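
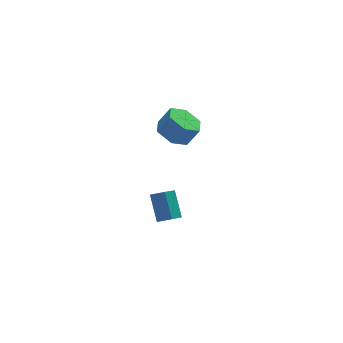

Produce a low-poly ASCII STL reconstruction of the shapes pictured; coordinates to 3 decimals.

solid 
facet normal -0.526 0.098 -0.845
outer loop
vertex 2.28 -3.772 1.812
vertex 1.44 -3.893 2.321
vertex 1.814 -2.985 2.193
endloop
endfacet
facet normal 0.708 0.600 -0.372
outer loop
vertex 2.28 -3.772 1.812
vertex 1.814 -2.985 2.193
vertex 2.901 -3.886 2.81
endloop
endfacet
facet normal 0.708 0.600 -0.372
outer loop
vertex 2.901 -3.886 2.81
vertex 1.814 -2.985 2.193
vertex 2.435 -3.1 3.19
endloop
endfacet
facet normal 0.526 -0.097 0.845
outer loop
vertex 2.901 -3.886 2.81
vertex 2.435 -3.1 3.19
vertex 2.06 -4.007 3.319
endloop
endfacet
facet normal -0.526 0.098 -0.845
outer loop
vertex 1.814 -2.985 2.193
vertex 1.44 -3.893 2.321
vertex 0.974 -3.106 2.702
endloop
endfacet
facet normal -0.053 0.988 0.147
outer loop
vertex 1.814 -2.985 2.193
vertex 0.974 -3.106 2.702
vertex 2.435 -3.1 3.19
endloop
endfacet
facet normal -0.053 0.988 0.147
outer loop
vertex 2.435 -3.1 3.19
vertex 0.974 -3.106 2.702
vertex 1.594 -3.221 3.699
endloop
endfacet
facet normal 0.526 -0.097 0.845
outer loop
vertex 2.435 -3.1 3.19
vertex 1.594 -3.221 3.699
vertex 2.06 -4.007 3.319
endloop
endfacet
facet normal -0.526 0.098 -0.845
outer loop
vertex 0.974 -3.106 2.702
vertex 1.44 -3.893 2.321
vertex 0.599 -4.014 2.83
endloop
endfacet
facet normal -0.762 0.388 0.519
outer loop
vertex 0.974 -3.106 2.702
vertex 0.599 -4.014 2.83
vertex 1.594 -3.221 3.699
endloop
endfacet
facet normal -0.762 0.388 0.518
outer loop
vertex 1.594 -3.221 3.699
vertex 0.599 -4.014 2.83
vertex 1.22 -4.128 3.828
endloop
endfacet
facet normal 0.526 -0.097 0.845
outer loop
vertex 1.594 -3.221 3.699
vertex 1.22 -4.128 3.828
vertex 2.06 -4.007 3.319
endloop
endfacet
facet normal -0.526 0.097 -0.845
outer loop
vertex 0.599 -4.014 2.83
vertex 1.44 -3.893 2.321
vertex 1.065 -4.8 2.45
endloop
endfacet
facet normal -0.708 -0.600 0.372
outer loop
vertex 0.599 -4.014 2.83
vertex 1.065 -4.8 2.45
vertex 1.22 -4.128 3.828
endloop
endfacet
facet normal -0.708 -0.600 0.372
outer loop
vertex 1.22 -4.128 3.828
vertex 1.065 -4.8 2.45
vertex 1.686 -4.915 3.447
endloop
endfacet
facet normal 0.526 -0.098 0.845
outer loop
vertex 1.22 -4.128 3.828
vertex 1.686 -4.915 3.447
vertex 2.06 -4.007 3.319
endloop
endfacet
facet normal -0.526 0.097 -0.845
outer loop
vertex 1.065 -4.8 2.45
vertex 1.44 -3.893 2.321
vertex 1.906 -4.679 1.941
endloop
endfacet
facet normal 0.053 -0.988 -0.147
outer loop
vertex 1.065 -4.8 2.45
vertex 1.906 -4.679 1.941
vertex 1.686 -4.915 3.447
endloop
endfacet
facet normal 0.053 -0.988 -0.147
outer loop
vertex 1.686 -4.915 3.447
vertex 1.906 -4.679 1.941
vertex 2.526 -4.794 2.938
endloop
endfacet
facet normal 0.526 -0.098 0.845
outer loop
vertex 1.686 -4.915 3.447
vertex 2.526 -4.794 2.938
vertex 2.06 -4.007 3.319
endloop
endfacet
facet normal -0.526 0.097 -0.845
outer loop
vertex 1.906 -4.679 1.941
vertex 1.44 -3.893 2.321
vertex 2.28 -3.772 1.812
endloop
endfacet
facet normal 0.762 -0.388 -0.519
outer loop
vertex 1.906 -4.679 1.941
vertex 2.28 -3.772 1.812
vertex 2.526 -4.794 2.938
endloop
endfacet
facet normal 0.762 -0.388 -0.518
outer loop
vertex 2.526 -4.794 2.938
vertex 2.28 -3.772 1.812
vertex 2.901 -3.886 2.81
endloop
endfacet
facet normal 0.526 -0.098 0.845
outer loop
vertex 2.526 -4.794 2.938
vertex 2.901 -3.886 2.81
vertex 2.06 -4.007 3.319
endloop
endfacet
facet normal -0.593 -0.545 0.592
outer loop
vertex 0.956 -5.105 -3.361
vertex 1.009 -3.926 -2.222
vertex 0.305 -4.756 -3.692
endloop
endfacet
facet normal -0.032 -0.719 -0.694
outer loop
vertex 1.111 -4.014 -4.498
vertex 0.956 -5.105 -3.361
vertex 0.305 -4.756 -3.692
endloop
endfacet
facet normal -0.593 -0.546 0.592
outer loop
vertex 0.305 -4.756 -3.692
vertex 1.009 -3.926 -2.222
vertex 0.357 -3.577 -2.553
endloop
endfacet
facet normal -0.805 0.430 -0.409
outer loop
vertex 0.357 -3.577 -2.553
vertex 1.111 -4.014 -4.498
vertex 0.305 -4.756 -3.692
endloop
endfacet
facet normal 0.805 -0.431 0.408
outer loop
vertex 0.956 -5.105 -3.361
vertex 1.815 -3.184 -3.028
vertex 1.009 -3.926 -2.222
endloop
endfacet
facet normal -0.032 -0.719 -0.694
outer loop
vertex 1.763 -4.363 -4.167
vertex 0.956 -5.105 -3.361
vertex 1.111 -4.014 -4.498
endloop
endfacet
facet normal 0.805 -0.431 0.409
outer loop
vertex 1.763 -4.363 -4.167
vertex 1.815 -3.184 -3.028
vertex 0.956 -5.105 -3.361
endloop
endfacet
facet normal 0.032 0.719 0.694
outer loop
vertex 1.009 -3.926 -2.222
vertex 1.815 -3.184 -3.028
vertex 0.357 -3.577 -2.553
endloop
endfacet
facet normal -0.804 0.431 -0.409
outer loop
vertex 1.164 -2.835 -3.359
vertex 1.111 -4.014 -4.498
vertex 0.357 -3.577 -2.553
endloop
endfacet
facet normal 0.032 0.719 0.694
outer loop
vertex 0.357 -3.577 -2.553
vertex 1.815 -3.184 -3.028
vertex 1.164 -2.835 -3.359
endloop
endfacet
facet normal 0.593 0.546 -0.592
outer loop
vertex 1.164 -2.835 -3.359
vertex 1.763 -4.363 -4.167
vertex 1.111 -4.014 -4.498
endloop
endfacet
facet normal 0.593 0.546 -0.592
outer loop
vertex 1.815 -3.184 -3.028
vertex 1.763 -4.363 -4.167
vertex 1.164 -2.835 -3.359
endloop
endfacet

endsolid


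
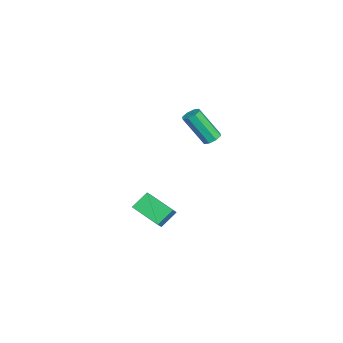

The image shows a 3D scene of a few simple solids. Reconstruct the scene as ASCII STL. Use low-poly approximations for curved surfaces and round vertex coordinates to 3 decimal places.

solid 
facet normal 0.081 0.543 -0.836
outer loop
vertex -0.839 0.919 1.683
vertex -1.144 1.336 1.924
vertex -0.589 1.208 1.895
endloop
endfacet
facet normal 0.816 -0.517 -0.257
outer loop
vertex -0.839 0.919 1.683
vertex -0.589 1.208 1.895
vertex -1.011 -0.233 3.454
endloop
endfacet
facet normal 0.817 -0.516 -0.256
outer loop
vertex -1.011 -0.233 3.454
vertex -0.589 1.208 1.895
vertex -0.762 0.056 3.666
endloop
endfacet
facet normal -0.080 -0.544 0.835
outer loop
vertex -1.011 -0.233 3.454
vertex -0.762 0.056 3.666
vertex -1.316 0.184 3.696
endloop
endfacet
facet normal 0.082 0.544 -0.835
outer loop
vertex -0.589 1.208 1.895
vertex -1.144 1.336 1.924
vertex -0.664 1.571 2.124
endloop
endfacet
facet normal 0.982 0.101 0.162
outer loop
vertex -0.589 1.208 1.895
vertex -0.664 1.571 2.124
vertex -0.762 0.056 3.666
endloop
endfacet
facet normal 0.982 0.101 0.162
outer loop
vertex -0.762 0.056 3.666
vertex -0.664 1.571 2.124
vertex -0.837 0.419 3.895
endloop
endfacet
facet normal -0.080 -0.544 0.835
outer loop
vertex -0.762 0.056 3.666
vertex -0.837 0.419 3.895
vertex -1.316 0.184 3.696
endloop
endfacet
facet normal 0.082 0.543 -0.835
outer loop
vertex -0.664 1.571 2.124
vertex -1.144 1.336 1.924
vertex -1.02 1.797 2.236
endloop
endfacet
facet normal 0.572 0.661 0.486
outer loop
vertex -0.664 1.571 2.124
vertex -1.02 1.797 2.236
vertex -0.837 0.419 3.895
endloop
endfacet
facet normal 0.572 0.661 0.486
outer loop
vertex -0.837 0.419 3.895
vertex -1.02 1.797 2.236
vertex -1.193 0.645 4.007
endloop
endfacet
facet normal -0.081 -0.542 0.836
outer loop
vertex -0.837 0.419 3.895
vertex -1.193 0.645 4.007
vertex -1.316 0.184 3.696
endloop
endfacet
facet normal 0.081 0.544 -0.835
outer loop
vertex -1.02 1.797 2.236
vertex -1.144 1.336 1.924
vertex -1.449 1.753 2.166
endloop
endfacet
facet normal -0.171 0.833 0.525
outer loop
vertex -1.02 1.797 2.236
vertex -1.449 1.753 2.166
vertex -1.193 0.645 4.007
endloop
endfacet
facet normal -0.172 0.833 0.525
outer loop
vertex -1.193 0.645 4.007
vertex -1.449 1.753 2.166
vertex -1.621 0.601 3.937
endloop
endfacet
facet normal -0.081 -0.542 0.836
outer loop
vertex -1.193 0.645 4.007
vertex -1.621 0.601 3.937
vertex -1.316 0.184 3.696
endloop
endfacet
facet normal 0.080 0.544 -0.835
outer loop
vertex -1.449 1.753 2.166
vertex -1.144 1.336 1.924
vertex -1.698 1.464 1.954
endloop
endfacet
facet normal -0.817 0.516 0.256
outer loop
vertex -1.449 1.753 2.166
vertex -1.698 1.464 1.954
vertex -1.621 0.601 3.937
endloop
endfacet
facet normal -0.816 0.518 0.257
outer loop
vertex -1.621 0.601 3.937
vertex -1.698 1.464 1.954
vertex -1.871 0.312 3.725
endloop
endfacet
facet normal -0.081 -0.543 0.836
outer loop
vertex -1.621 0.601 3.937
vertex -1.871 0.312 3.725
vertex -1.316 0.184 3.696
endloop
endfacet
facet normal 0.080 0.544 -0.835
outer loop
vertex -1.698 1.464 1.954
vertex -1.144 1.336 1.924
vertex -1.623 1.101 1.725
endloop
endfacet
facet normal -0.982 -0.101 -0.162
outer loop
vertex -1.698 1.464 1.954
vertex -1.623 1.101 1.725
vertex -1.871 0.312 3.725
endloop
endfacet
facet normal -0.982 -0.101 -0.162
outer loop
vertex -1.871 0.312 3.725
vertex -1.623 1.101 1.725
vertex -1.796 -0.051 3.496
endloop
endfacet
facet normal -0.082 -0.544 0.835
outer loop
vertex -1.871 0.312 3.725
vertex -1.796 -0.051 3.496
vertex -1.316 0.184 3.696
endloop
endfacet
facet normal 0.081 0.542 -0.836
outer loop
vertex -1.623 1.101 1.725
vertex -1.144 1.336 1.924
vertex -1.267 0.875 1.613
endloop
endfacet
facet normal -0.572 -0.661 -0.486
outer loop
vertex -1.623 1.101 1.725
vertex -1.267 0.875 1.613
vertex -1.796 -0.051 3.496
endloop
endfacet
facet normal -0.572 -0.661 -0.486
outer loop
vertex -1.796 -0.051 3.496
vertex -1.267 0.875 1.613
vertex -1.44 -0.277 3.384
endloop
endfacet
facet normal -0.082 -0.543 0.835
outer loop
vertex -1.796 -0.051 3.496
vertex -1.44 -0.277 3.384
vertex -1.316 0.184 3.696
endloop
endfacet
facet normal 0.081 0.542 -0.836
outer loop
vertex -1.267 0.875 1.613
vertex -1.144 1.336 1.924
vertex -0.839 0.919 1.683
endloop
endfacet
facet normal 0.172 -0.833 -0.525
outer loop
vertex -1.267 0.875 1.613
vertex -0.839 0.919 1.683
vertex -1.44 -0.277 3.384
endloop
endfacet
facet normal 0.171 -0.833 -0.525
outer loop
vertex -1.44 -0.277 3.384
vertex -0.839 0.919 1.683
vertex -1.011 -0.233 3.454
endloop
endfacet
facet normal -0.081 -0.544 0.835
outer loop
vertex -1.44 -0.277 3.384
vertex -1.011 -0.233 3.454
vertex -1.316 0.184 3.696
endloop
endfacet
facet normal -0.445 0.618 0.648
outer loop
vertex -1.9 -2.221 -2.937
vertex -0.871 -0.746 -3.638
vertex -2.519 -2.063 -3.513
endloop
endfacet
facet normal -0.533 -0.764 0.363
outer loop
vertex -1.949 -2.854 -4.342
vertex -1.9 -2.221 -2.937
vertex -2.519 -2.063 -3.513
endloop
endfacet
facet normal -0.445 0.618 0.648
outer loop
vertex -2.519 -2.063 -3.513
vertex -0.871 -0.746 -3.638
vertex -1.49 -0.588 -4.214
endloop
endfacet
facet normal -0.719 0.184 -0.670
outer loop
vertex -1.49 -0.588 -4.214
vertex -1.949 -2.854 -4.342
vertex -2.519 -2.063 -3.513
endloop
endfacet
facet normal 0.719 -0.184 0.670
outer loop
vertex -1.9 -2.221 -2.937
vertex -0.301 -1.537 -4.467
vertex -0.871 -0.746 -3.638
endloop
endfacet
facet normal -0.533 -0.764 0.363
outer loop
vertex -1.33 -3.012 -3.766
vertex -1.9 -2.221 -2.937
vertex -1.949 -2.854 -4.342
endloop
endfacet
facet normal 0.719 -0.184 0.670
outer loop
vertex -1.33 -3.012 -3.766
vertex -0.301 -1.537 -4.467
vertex -1.9 -2.221 -2.937
endloop
endfacet
facet normal 0.533 0.764 -0.363
outer loop
vertex -0.871 -0.746 -3.638
vertex -0.301 -1.537 -4.467
vertex -1.49 -0.588 -4.214
endloop
endfacet
facet normal -0.719 0.184 -0.670
outer loop
vertex -0.92 -1.379 -5.043
vertex -1.949 -2.854 -4.342
vertex -1.49 -0.588 -4.214
endloop
endfacet
facet normal 0.533 0.764 -0.363
outer loop
vertex -1.49 -0.588 -4.214
vertex -0.301 -1.537 -4.467
vertex -0.92 -1.379 -5.043
endloop
endfacet
facet normal 0.445 -0.618 -0.648
outer loop
vertex -0.92 -1.379 -5.043
vertex -1.33 -3.012 -3.766
vertex -1.949 -2.854 -4.342
endloop
endfacet
facet normal 0.445 -0.618 -0.648
outer loop
vertex -0.301 -1.537 -4.467
vertex -1.33 -3.012 -3.766
vertex -0.92 -1.379 -5.043
endloop
endfacet

endsolid


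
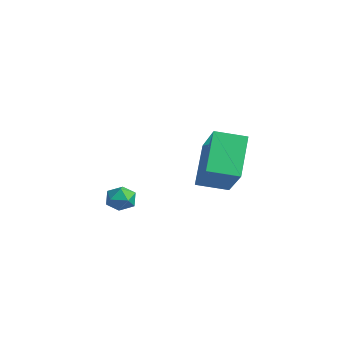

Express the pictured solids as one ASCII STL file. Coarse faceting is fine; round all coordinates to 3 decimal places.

solid 
facet normal -0.784 -0.619 -0.046
outer loop
vertex -3.05 -0.985 -0.099
vertex -2.662 -1.463 -0.279
vertex -2.778 -1.362 0.343
endloop
endfacet
facet normal -0.886 -0.113 0.449
outer loop
vertex -3.05 -0.985 -0.099
vertex -2.778 -1.362 0.343
vertex -2.811 -0.728 0.438
endloop
endfacet
facet normal -0.844 0.522 0.126
outer loop
vertex -3.05 -0.985 -0.099
vertex -2.811 -0.728 0.438
vertex -2.716 -0.438 -0.126
endloop
endfacet
facet normal -0.715 0.408 -0.568
outer loop
vertex -3.05 -0.985 -0.099
vertex -2.716 -0.438 -0.126
vertex -2.624 -0.893 -0.569
endloop
endfacet
facet normal -0.678 -0.297 -0.673
outer loop
vertex -3.05 -0.985 -0.099
vertex -2.624 -0.893 -0.569
vertex -2.662 -1.463 -0.279
endloop
endfacet
facet normal -0.354 -0.157 0.922
outer loop
vertex -2.811 -0.728 0.438
vertex -2.778 -1.362 0.343
vertex -2.276 -1.047 0.589
endloop
endfacet
facet normal -0.189 -0.974 0.123
outer loop
vertex -2.778 -1.362 0.343
vertex -2.662 -1.463 -0.279
vertex -2.184 -1.502 0.146
endloop
endfacet
facet normal -0.018 -0.452 -0.892
outer loop
vertex -2.662 -1.463 -0.279
vertex -2.624 -0.893 -0.569
vertex -2.089 -1.212 -0.418
endloop
endfacet
facet normal -0.077 0.687 -0.722
outer loop
vertex -2.624 -0.893 -0.569
vertex -2.716 -0.438 -0.126
vertex -2.122 -0.578 -0.323
endloop
endfacet
facet normal -0.285 0.871 0.400
outer loop
vertex -2.716 -0.438 -0.126
vertex -2.811 -0.728 0.438
vertex -2.238 -0.477 0.299
endloop
endfacet
facet normal 0.715 -0.408 0.568
outer loop
vertex -1.85 -0.955 0.119
vertex -2.276 -1.047 0.589
vertex -2.184 -1.502 0.146
endloop
endfacet
facet normal 0.844 -0.522 -0.126
outer loop
vertex -1.85 -0.955 0.119
vertex -2.184 -1.502 0.146
vertex -2.089 -1.212 -0.418
endloop
endfacet
facet normal 0.886 0.113 -0.449
outer loop
vertex -1.85 -0.955 0.119
vertex -2.089 -1.212 -0.418
vertex -2.122 -0.578 -0.323
endloop
endfacet
facet normal 0.784 0.619 0.046
outer loop
vertex -1.85 -0.955 0.119
vertex -2.122 -0.578 -0.323
vertex -2.238 -0.477 0.299
endloop
endfacet
facet normal 0.678 0.297 0.673
outer loop
vertex -1.85 -0.955 0.119
vertex -2.238 -0.477 0.299
vertex -2.276 -1.047 0.589
endloop
endfacet
facet normal 0.077 -0.687 0.722
outer loop
vertex -2.184 -1.502 0.146
vertex -2.276 -1.047 0.589
vertex -2.778 -1.362 0.343
endloop
endfacet
facet normal 0.285 -0.871 -0.400
outer loop
vertex -2.089 -1.212 -0.418
vertex -2.184 -1.502 0.146
vertex -2.662 -1.463 -0.279
endloop
endfacet
facet normal 0.354 0.157 -0.922
outer loop
vertex -2.122 -0.578 -0.323
vertex -2.089 -1.212 -0.418
vertex -2.624 -0.893 -0.569
endloop
endfacet
facet normal 0.189 0.974 -0.123
outer loop
vertex -2.238 -0.477 0.299
vertex -2.122 -0.578 -0.323
vertex -2.716 -0.438 -0.126
endloop
endfacet
facet normal 0.018 0.452 0.892
outer loop
vertex -2.276 -1.047 0.589
vertex -2.238 -0.477 0.299
vertex -2.811 -0.728 0.438
endloop
endfacet
facet normal -0.514 0.416 0.751
outer loop
vertex -3.146 3.18 2.535
vertex -2.622 4.375 2.232
vertex -4.826 3.569 1.17
endloop
endfacet
facet normal -0.391 -0.892 0.226
outer loop
vertex -3.758 2.705 -0.392
vertex -3.146 3.18 2.535
vertex -4.826 3.569 1.17
endloop
endfacet
facet normal -0.514 0.416 0.751
outer loop
vertex -4.826 3.569 1.17
vertex -2.622 4.375 2.232
vertex -4.303 4.764 0.866
endloop
endfacet
facet normal -0.764 0.177 -0.620
outer loop
vertex -4.303 4.764 0.866
vertex -3.758 2.705 -0.392
vertex -4.826 3.569 1.17
endloop
endfacet
facet normal 0.764 -0.178 0.620
outer loop
vertex -3.146 3.18 2.535
vertex -1.554 3.511 0.67
vertex -2.622 4.375 2.232
endloop
endfacet
facet normal -0.391 -0.892 0.226
outer loop
vertex -2.077 2.316 0.974
vertex -3.146 3.18 2.535
vertex -3.758 2.705 -0.392
endloop
endfacet
facet normal 0.764 -0.176 0.621
outer loop
vertex -2.077 2.316 0.974
vertex -1.554 3.511 0.67
vertex -3.146 3.18 2.535
endloop
endfacet
facet normal 0.391 0.892 -0.227
outer loop
vertex -2.622 4.375 2.232
vertex -1.554 3.511 0.67
vertex -4.303 4.764 0.866
endloop
endfacet
facet normal -0.763 0.177 -0.621
outer loop
vertex -3.234 3.9 -0.695
vertex -3.758 2.705 -0.392
vertex -4.303 4.764 0.866
endloop
endfacet
facet normal 0.391 0.892 -0.226
outer loop
vertex -4.303 4.764 0.866
vertex -1.554 3.511 0.67
vertex -3.234 3.9 -0.695
endloop
endfacet
facet normal 0.514 -0.416 -0.751
outer loop
vertex -3.234 3.9 -0.695
vertex -2.077 2.316 0.974
vertex -3.758 2.705 -0.392
endloop
endfacet
facet normal 0.514 -0.416 -0.751
outer loop
vertex -1.554 3.511 0.67
vertex -2.077 2.316 0.974
vertex -3.234 3.9 -0.695
endloop
endfacet

endsolid


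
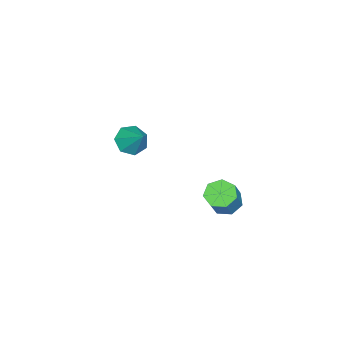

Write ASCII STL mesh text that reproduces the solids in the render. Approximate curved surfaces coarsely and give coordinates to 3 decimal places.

solid 
facet normal -0.578 -0.063 -0.813
outer loop
vertex 1.016 3.484 0.435
vertex 0.542 3.613 0.762
vertex 0.903 3.981 0.477
endloop
endfacet
facet normal 0.785 0.227 -0.577
outer loop
vertex 1.016 3.484 0.435
vertex 0.903 3.981 0.477
vertex 1.711 3.558 1.41
endloop
endfacet
facet normal 0.785 0.225 -0.577
outer loop
vertex 1.711 3.558 1.41
vertex 0.903 3.981 0.477
vertex 1.599 4.056 1.452
endloop
endfacet
facet normal 0.580 0.062 0.812
outer loop
vertex 1.711 3.558 1.41
vertex 1.599 4.056 1.452
vertex 1.238 3.687 1.738
endloop
endfacet
facet normal -0.579 -0.061 -0.813
outer loop
vertex 0.903 3.981 0.477
vertex 0.542 3.613 0.762
vertex 0.519 4.202 0.734
endloop
endfacet
facet normal 0.319 0.900 -0.297
outer loop
vertex 0.903 3.981 0.477
vertex 0.519 4.202 0.734
vertex 1.599 4.056 1.452
endloop
endfacet
facet normal 0.318 0.901 -0.296
outer loop
vertex 1.599 4.056 1.452
vertex 0.519 4.202 0.734
vertex 1.215 4.276 1.709
endloop
endfacet
facet normal 0.580 0.063 0.812
outer loop
vertex 1.599 4.056 1.452
vertex 1.215 4.276 1.709
vertex 1.238 3.687 1.738
endloop
endfacet
facet normal -0.580 -0.061 -0.812
outer loop
vertex 0.519 4.202 0.734
vertex 0.542 3.613 0.762
vertex 0.152 3.978 1.013
endloop
endfacet
facet normal -0.389 0.897 0.209
outer loop
vertex 0.519 4.202 0.734
vertex 0.152 3.978 1.013
vertex 1.215 4.276 1.709
endloop
endfacet
facet normal -0.388 0.898 0.208
outer loop
vertex 1.215 4.276 1.709
vertex 0.152 3.978 1.013
vertex 0.848 4.053 1.988
endloop
endfacet
facet normal 0.580 0.063 0.812
outer loop
vertex 1.215 4.276 1.709
vertex 0.848 4.053 1.988
vertex 1.238 3.687 1.738
endloop
endfacet
facet normal -0.580 -0.062 -0.812
outer loop
vertex 0.152 3.978 1.013
vertex 0.542 3.613 0.762
vertex 0.079 3.48 1.103
endloop
endfacet
facet normal -0.802 0.218 0.556
outer loop
vertex 0.152 3.978 1.013
vertex 0.079 3.48 1.103
vertex 0.848 4.053 1.988
endloop
endfacet
facet normal -0.802 0.218 0.556
outer loop
vertex 0.848 4.053 1.988
vertex 0.079 3.48 1.103
vertex 0.775 3.554 2.078
endloop
endfacet
facet normal 0.579 0.062 0.813
outer loop
vertex 0.848 4.053 1.988
vertex 0.775 3.554 2.078
vertex 1.238 3.687 1.738
endloop
endfacet
facet normal -0.580 -0.063 -0.812
outer loop
vertex 0.079 3.48 1.103
vertex 0.542 3.613 0.762
vertex 0.355 3.081 0.937
endloop
endfacet
facet normal -0.612 -0.625 0.484
outer loop
vertex 0.079 3.48 1.103
vertex 0.355 3.081 0.937
vertex 0.775 3.554 2.078
endloop
endfacet
facet normal -0.612 -0.625 0.484
outer loop
vertex 0.775 3.554 2.078
vertex 0.355 3.081 0.937
vertex 1.05 3.156 1.912
endloop
endfacet
facet normal 0.579 0.061 0.813
outer loop
vertex 0.775 3.554 2.078
vertex 1.05 3.156 1.912
vertex 1.238 3.687 1.738
endloop
endfacet
facet normal -0.580 -0.063 -0.812
outer loop
vertex 0.355 3.081 0.937
vertex 0.542 3.613 0.762
vertex 0.771 3.083 0.64
endloop
endfacet
facet normal 0.040 -0.998 0.049
outer loop
vertex 0.355 3.081 0.937
vertex 0.771 3.083 0.64
vertex 1.05 3.156 1.912
endloop
endfacet
facet normal 0.039 -0.998 0.049
outer loop
vertex 1.05 3.156 1.912
vertex 0.771 3.083 0.64
vertex 1.467 3.158 1.615
endloop
endfacet
facet normal 0.579 0.062 0.813
outer loop
vertex 1.05 3.156 1.912
vertex 1.467 3.158 1.615
vertex 1.238 3.687 1.738
endloop
endfacet
facet normal -0.578 -0.063 -0.813
outer loop
vertex 0.771 3.083 0.64
vertex 0.542 3.613 0.762
vertex 1.016 3.484 0.435
endloop
endfacet
facet normal 0.660 -0.620 -0.424
outer loop
vertex 0.771 3.083 0.64
vertex 1.016 3.484 0.435
vertex 1.467 3.158 1.615
endloop
endfacet
facet normal 0.660 -0.620 -0.424
outer loop
vertex 1.467 3.158 1.615
vertex 1.016 3.484 0.435
vertex 1.711 3.558 1.41
endloop
endfacet
facet normal 0.580 0.062 0.812
outer loop
vertex 1.467 3.158 1.615
vertex 1.711 3.558 1.41
vertex 1.238 3.687 1.738
endloop
endfacet
facet normal -0.409 -0.606 -0.682
outer loop
vertex -1.206 -1.176 0.491
vertex -1.807 -1.022 0.715
vertex -1.456 -0.726 0.241
endloop
endfacet
facet normal 0.900 0.383 -0.211
outer loop
vertex -1.206 -1.176 0.491
vertex -1.456 -0.726 0.241
vertex -1.333 -0.318 1.505
endloop
endfacet
facet normal -0.408 -0.607 -0.682
outer loop
vertex -1.456 -0.726 0.241
vertex -1.807 -1.022 0.715
vertex -1.971 -0.499 0.347
endloop
endfacet
facet normal 0.327 0.890 -0.319
outer loop
vertex -1.456 -0.726 0.241
vertex -1.971 -0.499 0.347
vertex -1.333 -0.318 1.505
endloop
endfacet
facet normal -0.409 -0.607 -0.681
outer loop
vertex -1.971 -0.499 0.347
vertex -1.807 -1.022 0.715
vertex -2.363 -0.666 0.731
endloop
endfacet
facet normal -0.352 0.935 0.048
outer loop
vertex -1.971 -0.499 0.347
vertex -2.363 -0.666 0.731
vertex -1.333 -0.318 1.505
endloop
endfacet
facet normal -0.408 -0.607 -0.682
outer loop
vertex -2.363 -0.666 0.731
vertex -1.807 -1.022 0.715
vertex -2.336 -1.101 1.102
endloop
endfacet
facet normal -0.624 0.484 0.613
outer loop
vertex -2.363 -0.666 0.731
vertex -2.336 -1.101 1.102
vertex -1.333 -0.318 1.505
endloop
endfacet
facet normal -0.408 -0.608 -0.682
outer loop
vertex -2.336 -1.101 1.102
vertex -1.807 -1.022 0.715
vertex -1.911 -1.476 1.182
endloop
endfacet
facet normal -0.287 -0.122 0.950
outer loop
vertex -2.336 -1.101 1.102
vertex -1.911 -1.476 1.182
vertex -1.333 -0.318 1.505
endloop
endfacet
facet normal -0.409 -0.607 -0.681
outer loop
vertex -1.911 -1.476 1.182
vertex -1.807 -1.022 0.715
vertex -1.408 -1.51 0.91
endloop
endfacet
facet normal 0.407 -0.428 0.807
outer loop
vertex -1.911 -1.476 1.182
vertex -1.408 -1.51 0.91
vertex -1.333 -0.318 1.505
endloop
endfacet
facet normal -0.409 -0.607 -0.681
outer loop
vertex -1.408 -1.51 0.91
vertex -1.807 -1.022 0.715
vertex -1.206 -1.176 0.491
endloop
endfacet
facet normal 0.936 -0.203 0.289
outer loop
vertex -1.408 -1.51 0.91
vertex -1.206 -1.176 0.491
vertex -1.333 -0.318 1.505
endloop
endfacet

endsolid


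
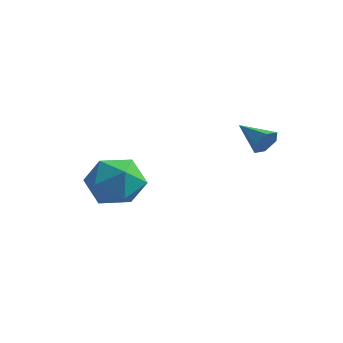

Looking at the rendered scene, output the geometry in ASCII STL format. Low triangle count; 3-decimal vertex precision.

solid 
facet normal 0.211 -0.018 0.977
outer loop
vertex -3.316 1.065 0.139
vertex -3.919 -0.026 0.249
vertex -2.696 -0.011 -0.015
endloop
endfacet
facet normal 0.719 0.327 0.613
outer loop
vertex -3.316 1.065 0.139
vertex -2.696 -0.011 -0.015
vertex -2.478 0.952 -0.784
endloop
endfacet
facet normal 0.413 0.870 0.268
outer loop
vertex -3.316 1.065 0.139
vertex -2.478 0.952 -0.784
vertex -3.566 1.533 -0.994
endloop
endfacet
facet normal -0.285 0.862 0.419
outer loop
vertex -3.316 1.065 0.139
vertex -3.566 1.533 -0.994
vertex -4.457 0.928 -0.356
endloop
endfacet
facet normal -0.409 0.313 0.857
outer loop
vertex -3.316 1.065 0.139
vertex -4.457 0.928 -0.356
vertex -3.919 -0.026 0.249
endloop
endfacet
facet normal 0.984 -0.122 0.126
outer loop
vertex -2.478 0.952 -0.784
vertex -2.696 -0.011 -0.015
vertex -2.563 -0.208 -1.244
endloop
endfacet
facet normal 0.163 -0.680 0.715
outer loop
vertex -2.696 -0.011 -0.015
vertex -3.919 -0.026 0.249
vertex -3.454 -0.813 -0.606
endloop
endfacet
facet normal -0.842 -0.145 0.520
outer loop
vertex -3.919 -0.026 0.249
vertex -4.457 0.928 -0.356
vertex -4.542 -0.232 -0.816
endloop
endfacet
facet normal -0.641 0.744 -0.189
outer loop
vertex -4.457 0.928 -0.356
vertex -3.566 1.533 -0.994
vertex -4.324 0.731 -1.585
endloop
endfacet
facet normal 0.488 0.758 -0.432
outer loop
vertex -3.566 1.533 -0.994
vertex -2.478 0.952 -0.784
vertex -3.101 0.746 -1.849
endloop
endfacet
facet normal 0.285 -0.862 -0.419
outer loop
vertex -3.704 -0.345 -1.739
vertex -2.563 -0.208 -1.244
vertex -3.454 -0.813 -0.606
endloop
endfacet
facet normal -0.413 -0.870 -0.268
outer loop
vertex -3.704 -0.345 -1.739
vertex -3.454 -0.813 -0.606
vertex -4.542 -0.232 -0.816
endloop
endfacet
facet normal -0.719 -0.327 -0.613
outer loop
vertex -3.704 -0.345 -1.739
vertex -4.542 -0.232 -0.816
vertex -4.324 0.731 -1.585
endloop
endfacet
facet normal -0.211 0.018 -0.977
outer loop
vertex -3.704 -0.345 -1.739
vertex -4.324 0.731 -1.585
vertex -3.101 0.746 -1.849
endloop
endfacet
facet normal 0.409 -0.313 -0.857
outer loop
vertex -3.704 -0.345 -1.739
vertex -3.101 0.746 -1.849
vertex -2.563 -0.208 -1.244
endloop
endfacet
facet normal 0.641 -0.744 0.189
outer loop
vertex -3.454 -0.813 -0.606
vertex -2.563 -0.208 -1.244
vertex -2.696 -0.011 -0.015
endloop
endfacet
facet normal -0.488 -0.758 0.432
outer loop
vertex -4.542 -0.232 -0.816
vertex -3.454 -0.813 -0.606
vertex -3.919 -0.026 0.249
endloop
endfacet
facet normal -0.984 0.122 -0.126
outer loop
vertex -4.324 0.731 -1.585
vertex -4.542 -0.232 -0.816
vertex -4.457 0.928 -0.356
endloop
endfacet
facet normal -0.163 0.680 -0.715
outer loop
vertex -3.101 0.746 -1.849
vertex -4.324 0.731 -1.585
vertex -3.566 1.533 -0.994
endloop
endfacet
facet normal 0.842 0.145 -0.520
outer loop
vertex -2.563 -0.208 -1.244
vertex -3.101 0.746 -1.849
vertex -2.478 0.952 -0.784
endloop
endfacet
facet normal 0.917 -0.053 -0.396
outer loop
vertex 1.492 2.803 2.046
vertex 1.277 3.043 1.516
vertex 1.491 3.418 1.961
endloop
endfacet
facet normal 0.041 0.137 0.990
outer loop
vertex 1.492 2.803 2.046
vertex 1.491 3.418 1.961
vertex 0.003 3.117 2.064
endloop
endfacet
facet normal 0.917 -0.055 -0.395
outer loop
vertex 1.491 3.418 1.961
vertex 1.277 3.043 1.516
vertex 1.277 3.657 1.431
endloop
endfacet
facet normal -0.146 0.878 0.455
outer loop
vertex 1.491 3.418 1.961
vertex 1.277 3.657 1.431
vertex 0.003 3.117 2.064
endloop
endfacet
facet normal 0.917 -0.055 -0.394
outer loop
vertex 1.277 3.657 1.431
vertex 1.277 3.043 1.516
vertex 1.063 3.282 0.985
endloop
endfacet
facet normal -0.517 0.761 -0.392
outer loop
vertex 1.277 3.657 1.431
vertex 1.063 3.282 0.985
vertex 0.003 3.117 2.064
endloop
endfacet
facet normal 0.918 -0.053 -0.394
outer loop
vertex 1.063 3.282 0.985
vertex 1.277 3.043 1.516
vertex 1.064 2.668 1.07
endloop
endfacet
facet normal -0.702 -0.099 -0.705
outer loop
vertex 1.063 3.282 0.985
vertex 1.064 2.668 1.07
vertex 0.003 3.117 2.064
endloop
endfacet
facet normal 0.918 -0.052 -0.394
outer loop
vertex 1.064 2.668 1.07
vertex 1.277 3.043 1.516
vertex 1.278 2.429 1.6
endloop
endfacet
facet normal -0.515 -0.840 -0.171
outer loop
vertex 1.064 2.668 1.07
vertex 1.278 2.429 1.6
vertex 0.003 3.117 2.064
endloop
endfacet
facet normal 0.917 -0.053 -0.396
outer loop
vertex 1.278 2.429 1.6
vertex 1.277 3.043 1.516
vertex 1.492 2.803 2.046
endloop
endfacet
facet normal -0.144 -0.723 0.676
outer loop
vertex 1.278 2.429 1.6
vertex 1.492 2.803 2.046
vertex 0.003 3.117 2.064
endloop
endfacet

endsolid


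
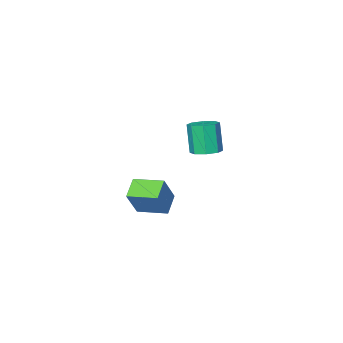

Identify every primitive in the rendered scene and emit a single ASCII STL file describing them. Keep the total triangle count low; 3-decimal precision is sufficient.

solid 
facet normal 0.094 0.302 -0.948
outer loop
vertex -1.703 -1.237 -1.799
vertex -2.458 -0.754 -1.72
vertex -1.583 -0.594 -1.582
endloop
endfacet
facet normal 0.980 -0.195 0.035
outer loop
vertex -1.703 -1.237 -1.799
vertex -1.583 -0.594 -1.582
vertex -1.887 -1.829 0.061
endloop
endfacet
facet normal 0.980 -0.195 0.035
outer loop
vertex -1.887 -1.829 0.061
vertex -1.583 -0.594 -1.582
vertex -1.767 -1.186 0.277
endloop
endfacet
facet normal -0.093 -0.301 0.949
outer loop
vertex -1.887 -1.829 0.061
vertex -1.767 -1.186 0.277
vertex -2.642 -1.346 0.14
endloop
endfacet
facet normal 0.094 0.302 -0.948
outer loop
vertex -1.583 -0.594 -1.582
vertex -2.458 -0.754 -1.72
vertex -1.976 -0.045 -1.446
endloop
endfacet
facet normal 0.816 0.523 0.247
outer loop
vertex -1.583 -0.594 -1.582
vertex -1.976 -0.045 -1.446
vertex -1.767 -1.186 0.277
endloop
endfacet
facet normal 0.816 0.523 0.247
outer loop
vertex -1.767 -1.186 0.277
vertex -1.976 -0.045 -1.446
vertex -2.16 -0.637 0.413
endloop
endfacet
facet normal -0.093 -0.302 0.949
outer loop
vertex -1.767 -1.186 0.277
vertex -2.16 -0.637 0.413
vertex -2.642 -1.346 0.14
endloop
endfacet
facet normal 0.094 0.303 -0.948
outer loop
vertex -1.976 -0.045 -1.446
vertex -2.458 -0.754 -1.72
vertex -2.651 0.089 -1.47
endloop
endfacet
facet normal 0.174 0.933 0.314
outer loop
vertex -1.976 -0.045 -1.446
vertex -2.651 0.089 -1.47
vertex -2.16 -0.637 0.413
endloop
endfacet
facet normal 0.174 0.933 0.314
outer loop
vertex -2.16 -0.637 0.413
vertex -2.651 0.089 -1.47
vertex -2.835 -0.503 0.389
endloop
endfacet
facet normal -0.094 -0.302 0.949
outer loop
vertex -2.16 -0.637 0.413
vertex -2.835 -0.503 0.389
vertex -2.642 -1.346 0.14
endloop
endfacet
facet normal 0.095 0.303 -0.948
outer loop
vertex -2.651 0.089 -1.47
vertex -2.458 -0.754 -1.72
vertex -3.213 -0.271 -1.641
endloop
endfacet
facet normal -0.571 0.797 0.197
outer loop
vertex -2.651 0.089 -1.47
vertex -3.213 -0.271 -1.641
vertex -2.835 -0.503 0.389
endloop
endfacet
facet normal -0.570 0.797 0.197
outer loop
vertex -2.835 -0.503 0.389
vertex -3.213 -0.271 -1.641
vertex -3.397 -0.863 0.219
endloop
endfacet
facet normal -0.094 -0.302 0.949
outer loop
vertex -2.835 -0.503 0.389
vertex -3.397 -0.863 0.219
vertex -2.642 -1.346 0.14
endloop
endfacet
facet normal 0.093 0.301 -0.949
outer loop
vertex -3.213 -0.271 -1.641
vertex -2.458 -0.754 -1.72
vertex -3.333 -0.914 -1.857
endloop
endfacet
facet normal -0.980 0.195 -0.035
outer loop
vertex -3.213 -0.271 -1.641
vertex -3.333 -0.914 -1.857
vertex -3.397 -0.863 0.219
endloop
endfacet
facet normal -0.980 0.195 -0.035
outer loop
vertex -3.397 -0.863 0.219
vertex -3.333 -0.914 -1.857
vertex -3.517 -1.506 0.002
endloop
endfacet
facet normal -0.094 -0.302 0.948
outer loop
vertex -3.397 -0.863 0.219
vertex -3.517 -1.506 0.002
vertex -2.642 -1.346 0.14
endloop
endfacet
facet normal 0.093 0.302 -0.949
outer loop
vertex -3.333 -0.914 -1.857
vertex -2.458 -0.754 -1.72
vertex -2.94 -1.463 -1.993
endloop
endfacet
facet normal -0.816 -0.523 -0.247
outer loop
vertex -3.333 -0.914 -1.857
vertex -2.94 -1.463 -1.993
vertex -3.517 -1.506 0.002
endloop
endfacet
facet normal -0.816 -0.523 -0.247
outer loop
vertex -3.517 -1.506 0.002
vertex -2.94 -1.463 -1.993
vertex -3.124 -2.055 -0.134
endloop
endfacet
facet normal -0.094 -0.302 0.948
outer loop
vertex -3.517 -1.506 0.002
vertex -3.124 -2.055 -0.134
vertex -2.642 -1.346 0.14
endloop
endfacet
facet normal 0.094 0.302 -0.949
outer loop
vertex -2.94 -1.463 -1.993
vertex -2.458 -0.754 -1.72
vertex -2.265 -1.597 -1.969
endloop
endfacet
facet normal -0.174 -0.933 -0.314
outer loop
vertex -2.94 -1.463 -1.993
vertex -2.265 -1.597 -1.969
vertex -3.124 -2.055 -0.134
endloop
endfacet
facet normal -0.174 -0.933 -0.314
outer loop
vertex -3.124 -2.055 -0.134
vertex -2.265 -1.597 -1.969
vertex -2.449 -2.189 -0.11
endloop
endfacet
facet normal -0.094 -0.303 0.948
outer loop
vertex -3.124 -2.055 -0.134
vertex -2.449 -2.189 -0.11
vertex -2.642 -1.346 0.14
endloop
endfacet
facet normal 0.094 0.302 -0.949
outer loop
vertex -2.265 -1.597 -1.969
vertex -2.458 -0.754 -1.72
vertex -1.703 -1.237 -1.799
endloop
endfacet
facet normal 0.570 -0.797 -0.197
outer loop
vertex -2.265 -1.597 -1.969
vertex -1.703 -1.237 -1.799
vertex -2.449 -2.189 -0.11
endloop
endfacet
facet normal 0.571 -0.797 -0.197
outer loop
vertex -2.449 -2.189 -0.11
vertex -1.703 -1.237 -1.799
vertex -1.887 -1.829 0.061
endloop
endfacet
facet normal -0.095 -0.303 0.948
outer loop
vertex -2.449 -2.189 -0.11
vertex -1.887 -1.829 0.061
vertex -2.642 -1.346 0.14
endloop
endfacet
facet normal -0.466 -0.206 -0.860
outer loop
vertex 3.513 2.402 -1.595
vertex 2.521 3.753 -1.382
vertex 4.367 3.129 -2.232
endloop
endfacet
facet normal 0.587 -0.800 -0.126
outer loop
vertex 5.219 3.507 -0.658
vertex 3.513 2.402 -1.595
vertex 4.367 3.129 -2.232
endloop
endfacet
facet normal -0.466 -0.206 -0.860
outer loop
vertex 4.367 3.129 -2.232
vertex 2.521 3.753 -1.382
vertex 3.375 4.481 -2.019
endloop
endfacet
facet normal 0.662 0.564 -0.494
outer loop
vertex 3.375 4.481 -2.019
vertex 5.219 3.507 -0.658
vertex 4.367 3.129 -2.232
endloop
endfacet
facet normal -0.662 -0.564 0.494
outer loop
vertex 3.513 2.402 -1.595
vertex 3.373 4.131 0.192
vertex 2.521 3.753 -1.382
endloop
endfacet
facet normal 0.587 -0.799 -0.126
outer loop
vertex 4.365 2.779 -0.021
vertex 3.513 2.402 -1.595
vertex 5.219 3.507 -0.658
endloop
endfacet
facet normal -0.662 -0.564 0.494
outer loop
vertex 4.365 2.779 -0.021
vertex 3.373 4.131 0.192
vertex 3.513 2.402 -1.595
endloop
endfacet
facet normal -0.587 0.799 0.126
outer loop
vertex 2.521 3.753 -1.382
vertex 3.373 4.131 0.192
vertex 3.375 4.481 -2.019
endloop
endfacet
facet normal 0.662 0.564 -0.493
outer loop
vertex 4.227 4.858 -0.445
vertex 5.219 3.507 -0.658
vertex 3.375 4.481 -2.019
endloop
endfacet
facet normal -0.587 0.800 0.126
outer loop
vertex 3.375 4.481 -2.019
vertex 3.373 4.131 0.192
vertex 4.227 4.858 -0.445
endloop
endfacet
facet normal 0.466 0.206 0.860
outer loop
vertex 4.227 4.858 -0.445
vertex 4.365 2.779 -0.021
vertex 5.219 3.507 -0.658
endloop
endfacet
facet normal 0.466 0.206 0.860
outer loop
vertex 3.373 4.131 0.192
vertex 4.365 2.779 -0.021
vertex 4.227 4.858 -0.445
endloop
endfacet

endsolid


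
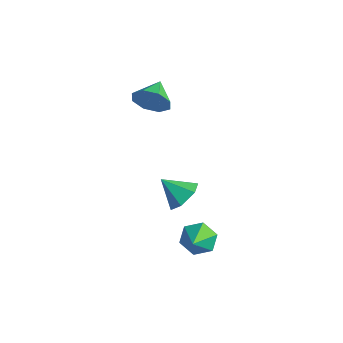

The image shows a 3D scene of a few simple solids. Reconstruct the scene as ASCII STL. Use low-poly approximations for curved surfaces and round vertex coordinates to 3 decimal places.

solid 
facet normal 0.631 0.455 -0.629
outer loop
vertex 1.52 -1.457 -1.581
vertex 0.969 -1.601 -2.238
vertex 0.907 -0.869 -1.77
endloop
endfacet
facet normal -0.020 0.287 0.958
outer loop
vertex 1.52 -1.457 -1.581
vertex 0.907 -0.869 -1.77
vertex 0.111 -2.219 -1.382
endloop
endfacet
facet normal 0.631 0.455 -0.629
outer loop
vertex 0.907 -0.869 -1.77
vertex 0.969 -1.601 -2.238
vertex 0.356 -1.013 -2.427
endloop
endfacet
facet normal -0.697 0.545 0.465
outer loop
vertex 0.907 -0.869 -1.77
vertex 0.356 -1.013 -2.427
vertex 0.111 -2.219 -1.382
endloop
endfacet
facet normal 0.630 0.455 -0.629
outer loop
vertex 0.356 -1.013 -2.427
vertex 0.969 -1.601 -2.238
vertex 0.417 -1.745 -2.895
endloop
endfacet
facet normal -0.982 0.038 -0.187
outer loop
vertex 0.356 -1.013 -2.427
vertex 0.417 -1.745 -2.895
vertex 0.111 -2.219 -1.382
endloop
endfacet
facet normal 0.630 0.455 -0.629
outer loop
vertex 0.417 -1.745 -2.895
vertex 0.969 -1.601 -2.238
vertex 1.03 -2.332 -2.705
endloop
endfacet
facet normal -0.590 -0.729 -0.348
outer loop
vertex 0.417 -1.745 -2.895
vertex 1.03 -2.332 -2.705
vertex 0.111 -2.219 -1.382
endloop
endfacet
facet normal 0.630 0.455 -0.629
outer loop
vertex 1.03 -2.332 -2.705
vertex 0.969 -1.601 -2.238
vertex 1.582 -2.188 -2.048
endloop
endfacet
facet normal 0.086 -0.986 0.144
outer loop
vertex 1.03 -2.332 -2.705
vertex 1.582 -2.188 -2.048
vertex 0.111 -2.219 -1.382
endloop
endfacet
facet normal 0.631 0.455 -0.629
outer loop
vertex 1.582 -2.188 -2.048
vertex 0.969 -1.601 -2.238
vertex 1.52 -1.457 -1.581
endloop
endfacet
facet normal 0.371 -0.477 0.797
outer loop
vertex 1.582 -2.188 -2.048
vertex 1.52 -1.457 -1.581
vertex 0.111 -2.219 -1.382
endloop
endfacet
facet normal 0.590 -0.760 -0.272
outer loop
vertex -2.272 -0.723 1.878
vertex -2.749 -0.81 1.085
vertex -2.002 -0.326 1.353
endloop
endfacet
facet normal 0.266 0.698 0.665
outer loop
vertex -2.272 -0.723 1.878
vertex -2.002 -0.326 1.353
vertex -3.511 0.17 1.435
endloop
endfacet
facet normal 0.590 -0.760 -0.271
outer loop
vertex -2.002 -0.326 1.353
vertex -2.749 -0.81 1.085
vertex -2.17 -0.213 0.671
endloop
endfacet
facet normal 0.315 0.946 0.079
outer loop
vertex -2.002 -0.326 1.353
vertex -2.17 -0.213 0.671
vertex -3.511 0.17 1.435
endloop
endfacet
facet normal 0.590 -0.760 -0.271
outer loop
vertex -2.17 -0.213 0.671
vertex -2.749 -0.81 1.085
vertex -2.677 -0.45 0.231
endloop
endfacet
facet normal -0.011 0.886 -0.464
outer loop
vertex -2.17 -0.213 0.671
vertex -2.677 -0.45 0.231
vertex -3.511 0.17 1.435
endloop
endfacet
facet normal 0.590 -0.761 -0.271
outer loop
vertex -2.677 -0.45 0.231
vertex -2.749 -0.81 1.085
vertex -3.227 -0.898 0.292
endloop
endfacet
facet normal -0.523 0.554 -0.648
outer loop
vertex -2.677 -0.45 0.231
vertex -3.227 -0.898 0.292
vertex -3.511 0.17 1.435
endloop
endfacet
facet normal 0.590 -0.760 -0.271
outer loop
vertex -3.227 -0.898 0.292
vertex -2.749 -0.81 1.085
vertex -3.497 -1.295 0.817
endloop
endfacet
facet normal -0.920 0.145 -0.364
outer loop
vertex -3.227 -0.898 0.292
vertex -3.497 -1.295 0.817
vertex -3.511 0.17 1.435
endloop
endfacet
facet normal 0.590 -0.760 -0.271
outer loop
vertex -3.497 -1.295 0.817
vertex -2.749 -0.81 1.085
vertex -3.329 -1.408 1.499
endloop
endfacet
facet normal -0.970 -0.103 0.222
outer loop
vertex -3.497 -1.295 0.817
vertex -3.329 -1.408 1.499
vertex -3.511 0.17 1.435
endloop
endfacet
facet normal 0.590 -0.760 -0.271
outer loop
vertex -3.329 -1.408 1.499
vertex -2.749 -0.81 1.085
vertex -2.822 -1.171 1.939
endloop
endfacet
facet normal -0.643 -0.043 0.764
outer loop
vertex -3.329 -1.408 1.499
vertex -2.822 -1.171 1.939
vertex -3.511 0.17 1.435
endloop
endfacet
facet normal 0.590 -0.761 -0.271
outer loop
vertex -2.822 -1.171 1.939
vertex -2.749 -0.81 1.085
vertex -2.272 -0.723 1.878
endloop
endfacet
facet normal -0.131 0.289 0.948
outer loop
vertex -2.822 -1.171 1.939
vertex -2.272 -0.723 1.878
vertex -3.511 0.17 1.435
endloop
endfacet
facet normal -0.575 0.608 -0.548
outer loop
vertex 3.47 -1.894 -3.752
vertex 2.8 -2.149 -3.332
vertex 3.235 -1.495 -3.063
endloop
endfacet
facet normal 0.949 0.265 0.170
outer loop
vertex 3.47 -1.894 -3.752
vertex 3.235 -1.495 -3.063
vertex 3.56 -2.951 -2.608
endloop
endfacet
facet normal -0.575 0.608 -0.548
outer loop
vertex 3.235 -1.495 -3.063
vertex 2.8 -2.149 -3.332
vertex 2.565 -1.75 -2.643
endloop
endfacet
facet normal 0.397 0.353 0.847
outer loop
vertex 3.235 -1.495 -3.063
vertex 2.565 -1.75 -2.643
vertex 3.56 -2.951 -2.608
endloop
endfacet
facet normal -0.575 0.607 -0.548
outer loop
vertex 2.565 -1.75 -2.643
vertex 2.8 -2.149 -3.332
vertex 2.131 -2.404 -2.912
endloop
endfacet
facet normal -0.277 -0.202 0.939
outer loop
vertex 2.565 -1.75 -2.643
vertex 2.131 -2.404 -2.912
vertex 3.56 -2.951 -2.608
endloop
endfacet
facet normal -0.576 0.607 -0.548
outer loop
vertex 2.131 -2.404 -2.912
vertex 2.8 -2.149 -3.332
vertex 2.366 -2.804 -3.601
endloop
endfacet
facet normal -0.399 -0.846 0.355
outer loop
vertex 2.131 -2.404 -2.912
vertex 2.366 -2.804 -3.601
vertex 3.56 -2.951 -2.608
endloop
endfacet
facet normal -0.575 0.607 -0.549
outer loop
vertex 2.366 -2.804 -3.601
vertex 2.8 -2.149 -3.332
vertex 3.036 -2.549 -4.021
endloop
endfacet
facet normal 0.153 -0.934 -0.323
outer loop
vertex 2.366 -2.804 -3.601
vertex 3.036 -2.549 -4.021
vertex 3.56 -2.951 -2.608
endloop
endfacet
facet normal -0.575 0.607 -0.549
outer loop
vertex 3.036 -2.549 -4.021
vertex 2.8 -2.149 -3.332
vertex 3.47 -1.894 -3.752
endloop
endfacet
facet normal 0.828 -0.378 -0.415
outer loop
vertex 3.036 -2.549 -4.021
vertex 3.47 -1.894 -3.752
vertex 3.56 -2.951 -2.608
endloop
endfacet

endsolid


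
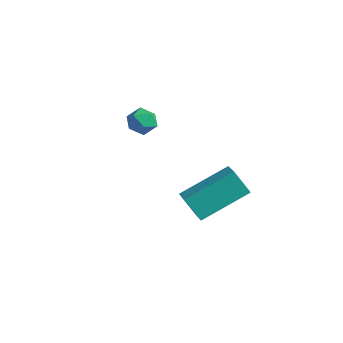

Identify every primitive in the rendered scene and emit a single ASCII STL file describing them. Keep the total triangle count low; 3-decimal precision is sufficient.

solid 
facet normal -0.042 0.013 0.999
outer loop
vertex -4.29 2.343 2.832
vertex -4.032 1.721 2.851
vertex -3.623 2.256 2.861
endloop
endfacet
facet normal 0.055 0.671 0.739
outer loop
vertex -4.29 2.343 2.832
vertex -3.623 2.256 2.861
vertex -3.884 2.725 2.455
endloop
endfacet
facet normal -0.490 0.818 0.301
outer loop
vertex -4.29 2.343 2.832
vertex -3.884 2.725 2.455
vertex -4.453 2.48 2.194
endloop
endfacet
facet normal -0.924 0.251 0.290
outer loop
vertex -4.29 2.343 2.832
vertex -4.453 2.48 2.194
vertex -4.545 1.86 2.438
endloop
endfacet
facet normal -0.647 -0.247 0.721
outer loop
vertex -4.29 2.343 2.832
vertex -4.545 1.86 2.438
vertex -4.032 1.721 2.851
endloop
endfacet
facet normal 0.654 0.669 0.353
outer loop
vertex -3.884 2.725 2.455
vertex -3.623 2.256 2.861
vertex -3.375 2.34 2.242
endloop
endfacet
facet normal 0.498 -0.395 0.772
outer loop
vertex -3.623 2.256 2.861
vertex -4.032 1.721 2.851
vertex -3.467 1.72 2.486
endloop
endfacet
facet normal -0.481 -0.815 0.323
outer loop
vertex -4.032 1.721 2.851
vertex -4.545 1.86 2.438
vertex -4.036 1.475 2.225
endloop
endfacet
facet normal -0.928 -0.009 -0.373
outer loop
vertex -4.545 1.86 2.438
vertex -4.453 2.48 2.194
vertex -4.297 1.944 1.819
endloop
endfacet
facet normal -0.228 0.907 -0.355
outer loop
vertex -4.453 2.48 2.194
vertex -3.884 2.725 2.455
vertex -3.888 2.479 1.829
endloop
endfacet
facet normal 0.924 -0.251 -0.290
outer loop
vertex -3.63 1.857 1.848
vertex -3.375 2.34 2.242
vertex -3.467 1.72 2.486
endloop
endfacet
facet normal 0.490 -0.818 -0.301
outer loop
vertex -3.63 1.857 1.848
vertex -3.467 1.72 2.486
vertex -4.036 1.475 2.225
endloop
endfacet
facet normal -0.055 -0.671 -0.739
outer loop
vertex -3.63 1.857 1.848
vertex -4.036 1.475 2.225
vertex -4.297 1.944 1.819
endloop
endfacet
facet normal 0.042 -0.013 -0.999
outer loop
vertex -3.63 1.857 1.848
vertex -4.297 1.944 1.819
vertex -3.888 2.479 1.829
endloop
endfacet
facet normal 0.647 0.247 -0.721
outer loop
vertex -3.63 1.857 1.848
vertex -3.888 2.479 1.829
vertex -3.375 2.34 2.242
endloop
endfacet
facet normal 0.928 0.009 0.373
outer loop
vertex -3.467 1.72 2.486
vertex -3.375 2.34 2.242
vertex -3.623 2.256 2.861
endloop
endfacet
facet normal 0.228 -0.907 0.355
outer loop
vertex -4.036 1.475 2.225
vertex -3.467 1.72 2.486
vertex -4.032 1.721 2.851
endloop
endfacet
facet normal -0.654 -0.669 -0.353
outer loop
vertex -4.297 1.944 1.819
vertex -4.036 1.475 2.225
vertex -4.545 1.86 2.438
endloop
endfacet
facet normal -0.498 0.395 -0.772
outer loop
vertex -3.888 2.479 1.829
vertex -4.297 1.944 1.819
vertex -4.453 2.48 2.194
endloop
endfacet
facet normal 0.481 0.815 -0.323
outer loop
vertex -3.375 2.34 2.242
vertex -3.888 2.479 1.829
vertex -3.884 2.725 2.455
endloop
endfacet
facet normal -0.559 -0.176 0.810
outer loop
vertex 1.039 1.81 2.412
vertex 0.341 2.271 2.031
vertex 0.312 -0.036 1.509
endloop
endfacet
facet normal 0.760 -0.502 0.414
outer loop
vertex 0.959 0.169 0.569
vertex 1.039 1.81 2.412
vertex 0.312 -0.036 1.509
endloop
endfacet
facet normal -0.558 -0.176 0.811
outer loop
vertex 0.312 -0.036 1.509
vertex 0.341 2.271 2.031
vertex -0.387 0.426 1.128
endloop
endfacet
facet normal -0.334 -0.847 -0.414
outer loop
vertex -0.387 0.426 1.128
vertex 0.959 0.169 0.569
vertex 0.312 -0.036 1.509
endloop
endfacet
facet normal 0.333 0.847 0.414
outer loop
vertex 1.039 1.81 2.412
vertex 0.988 2.476 1.091
vertex 0.341 2.271 2.031
endloop
endfacet
facet normal 0.759 -0.502 0.414
outer loop
vertex 1.687 2.014 1.472
vertex 1.039 1.81 2.412
vertex 0.959 0.169 0.569
endloop
endfacet
facet normal 0.334 0.847 0.414
outer loop
vertex 1.687 2.014 1.472
vertex 0.988 2.476 1.091
vertex 1.039 1.81 2.412
endloop
endfacet
facet normal -0.760 0.502 -0.413
outer loop
vertex 0.341 2.271 2.031
vertex 0.988 2.476 1.091
vertex -0.387 0.426 1.128
endloop
endfacet
facet normal -0.334 -0.847 -0.414
outer loop
vertex 0.261 0.63 0.188
vertex 0.959 0.169 0.569
vertex -0.387 0.426 1.128
endloop
endfacet
facet normal -0.759 0.502 -0.414
outer loop
vertex -0.387 0.426 1.128
vertex 0.988 2.476 1.091
vertex 0.261 0.63 0.188
endloop
endfacet
facet normal 0.559 0.176 -0.810
outer loop
vertex 0.261 0.63 0.188
vertex 1.687 2.014 1.472
vertex 0.959 0.169 0.569
endloop
endfacet
facet normal 0.558 0.177 -0.811
outer loop
vertex 0.988 2.476 1.091
vertex 1.687 2.014 1.472
vertex 0.261 0.63 0.188
endloop
endfacet

endsolid


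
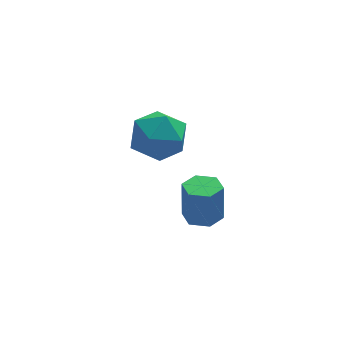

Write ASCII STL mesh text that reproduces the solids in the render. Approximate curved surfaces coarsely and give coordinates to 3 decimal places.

solid 
facet normal -0.014 -0.090 -0.996
outer loop
vertex 0.536 3.567 -4.205
vertex -0.071 3.129 -4.157
vertex -0.149 3.872 -4.223
endloop
endfacet
facet normal 0.407 0.909 -0.088
outer loop
vertex 0.536 3.567 -4.205
vertex -0.149 3.872 -4.223
vertex 0.558 3.709 -2.631
endloop
endfacet
facet normal 0.407 0.909 -0.088
outer loop
vertex 0.558 3.709 -2.631
vertex -0.149 3.872 -4.223
vertex -0.127 4.014 -2.649
endloop
endfacet
facet normal 0.014 0.090 0.996
outer loop
vertex 0.558 3.709 -2.631
vertex -0.127 4.014 -2.649
vertex -0.049 3.271 -2.583
endloop
endfacet
facet normal -0.014 -0.090 -0.996
outer loop
vertex -0.149 3.872 -4.223
vertex -0.071 3.129 -4.157
vertex -0.756 3.434 -4.175
endloop
endfacet
facet normal -0.587 0.807 -0.065
outer loop
vertex -0.149 3.872 -4.223
vertex -0.756 3.434 -4.175
vertex -0.127 4.014 -2.649
endloop
endfacet
facet normal -0.587 0.807 -0.065
outer loop
vertex -0.127 4.014 -2.649
vertex -0.756 3.434 -4.175
vertex -0.734 3.576 -2.601
endloop
endfacet
facet normal 0.014 0.090 0.996
outer loop
vertex -0.127 4.014 -2.649
vertex -0.734 3.576 -2.601
vertex -0.049 3.271 -2.583
endloop
endfacet
facet normal -0.014 -0.090 -0.996
outer loop
vertex -0.756 3.434 -4.175
vertex -0.071 3.129 -4.157
vertex -0.678 2.691 -4.109
endloop
endfacet
facet normal -0.994 -0.102 0.023
outer loop
vertex -0.756 3.434 -4.175
vertex -0.678 2.691 -4.109
vertex -0.734 3.576 -2.601
endloop
endfacet
facet normal -0.994 -0.102 0.023
outer loop
vertex -0.734 3.576 -2.601
vertex -0.678 2.691 -4.109
vertex -0.656 2.833 -2.535
endloop
endfacet
facet normal 0.014 0.090 0.996
outer loop
vertex -0.734 3.576 -2.601
vertex -0.656 2.833 -2.535
vertex -0.049 3.271 -2.583
endloop
endfacet
facet normal -0.014 -0.090 -0.996
outer loop
vertex -0.678 2.691 -4.109
vertex -0.071 3.129 -4.157
vertex 0.007 2.386 -4.091
endloop
endfacet
facet normal -0.407 -0.909 0.088
outer loop
vertex -0.678 2.691 -4.109
vertex 0.007 2.386 -4.091
vertex -0.656 2.833 -2.535
endloop
endfacet
facet normal -0.407 -0.909 0.088
outer loop
vertex -0.656 2.833 -2.535
vertex 0.007 2.386 -4.091
vertex 0.029 2.528 -2.517
endloop
endfacet
facet normal 0.014 0.090 0.996
outer loop
vertex -0.656 2.833 -2.535
vertex 0.029 2.528 -2.517
vertex -0.049 3.271 -2.583
endloop
endfacet
facet normal -0.014 -0.090 -0.996
outer loop
vertex 0.007 2.386 -4.091
vertex -0.071 3.129 -4.157
vertex 0.614 2.824 -4.139
endloop
endfacet
facet normal 0.587 -0.807 0.065
outer loop
vertex 0.007 2.386 -4.091
vertex 0.614 2.824 -4.139
vertex 0.029 2.528 -2.517
endloop
endfacet
facet normal 0.587 -0.807 0.065
outer loop
vertex 0.029 2.528 -2.517
vertex 0.614 2.824 -4.139
vertex 0.636 2.966 -2.565
endloop
endfacet
facet normal 0.014 0.090 0.996
outer loop
vertex 0.029 2.528 -2.517
vertex 0.636 2.966 -2.565
vertex -0.049 3.271 -2.583
endloop
endfacet
facet normal -0.014 -0.090 -0.996
outer loop
vertex 0.614 2.824 -4.139
vertex -0.071 3.129 -4.157
vertex 0.536 3.567 -4.205
endloop
endfacet
facet normal 0.994 0.102 -0.023
outer loop
vertex 0.614 2.824 -4.139
vertex 0.536 3.567 -4.205
vertex 0.636 2.966 -2.565
endloop
endfacet
facet normal 0.994 0.102 -0.023
outer loop
vertex 0.636 2.966 -2.565
vertex 0.536 3.567 -4.205
vertex 0.558 3.709 -2.631
endloop
endfacet
facet normal 0.014 0.090 0.996
outer loop
vertex 0.636 2.966 -2.565
vertex 0.558 3.709 -2.631
vertex -0.049 3.271 -2.583
endloop
endfacet
facet normal -0.380 -0.187 0.906
outer loop
vertex -2.368 3.628 1.227
vertex -2.091 2.532 1.117
vertex -1.352 3.261 1.578
endloop
endfacet
facet normal -0.127 0.480 0.868
outer loop
vertex -2.368 3.628 1.227
vertex -1.352 3.261 1.578
vertex -1.438 4.246 1.021
endloop
endfacet
facet normal -0.467 0.816 0.339
outer loop
vertex -2.368 3.628 1.227
vertex -1.438 4.246 1.021
vertex -2.23 4.127 0.216
endloop
endfacet
facet normal -0.933 0.357 0.049
outer loop
vertex -2.368 3.628 1.227
vertex -2.23 4.127 0.216
vertex -2.633 3.067 0.275
endloop
endfacet
facet normal -0.879 -0.262 0.399
outer loop
vertex -2.368 3.628 1.227
vertex -2.633 3.067 0.275
vertex -2.091 2.532 1.117
endloop
endfacet
facet normal 0.564 0.443 0.696
outer loop
vertex -1.438 4.246 1.021
vertex -1.352 3.261 1.578
vertex -0.587 3.533 0.785
endloop
endfacet
facet normal 0.154 -0.635 0.757
outer loop
vertex -1.352 3.261 1.578
vertex -2.091 2.532 1.117
vertex -0.99 2.473 0.844
endloop
endfacet
facet normal -0.651 -0.757 -0.062
outer loop
vertex -2.091 2.532 1.117
vertex -2.633 3.067 0.275
vertex -1.782 2.354 0.039
endloop
endfacet
facet normal -0.738 0.246 -0.628
outer loop
vertex -2.633 3.067 0.275
vertex -2.23 4.127 0.216
vertex -1.868 3.339 -0.518
endloop
endfacet
facet normal 0.013 0.987 -0.159
outer loop
vertex -2.23 4.127 0.216
vertex -1.438 4.246 1.021
vertex -1.129 4.068 -0.057
endloop
endfacet
facet normal 0.933 -0.357 -0.049
outer loop
vertex -0.852 2.972 -0.167
vertex -0.587 3.533 0.785
vertex -0.99 2.473 0.844
endloop
endfacet
facet normal 0.467 -0.816 -0.339
outer loop
vertex -0.852 2.972 -0.167
vertex -0.99 2.473 0.844
vertex -1.782 2.354 0.039
endloop
endfacet
facet normal 0.127 -0.480 -0.868
outer loop
vertex -0.852 2.972 -0.167
vertex -1.782 2.354 0.039
vertex -1.868 3.339 -0.518
endloop
endfacet
facet normal 0.380 0.187 -0.906
outer loop
vertex -0.852 2.972 -0.167
vertex -1.868 3.339 -0.518
vertex -1.129 4.068 -0.057
endloop
endfacet
facet normal 0.879 0.262 -0.399
outer loop
vertex -0.852 2.972 -0.167
vertex -1.129 4.068 -0.057
vertex -0.587 3.533 0.785
endloop
endfacet
facet normal 0.738 -0.246 0.628
outer loop
vertex -0.99 2.473 0.844
vertex -0.587 3.533 0.785
vertex -1.352 3.261 1.578
endloop
endfacet
facet normal -0.013 -0.987 0.159
outer loop
vertex -1.782 2.354 0.039
vertex -0.99 2.473 0.844
vertex -2.091 2.532 1.117
endloop
endfacet
facet normal -0.564 -0.443 -0.696
outer loop
vertex -1.868 3.339 -0.518
vertex -1.782 2.354 0.039
vertex -2.633 3.067 0.275
endloop
endfacet
facet normal -0.154 0.635 -0.757
outer loop
vertex -1.129 4.068 -0.057
vertex -1.868 3.339 -0.518
vertex -2.23 4.127 0.216
endloop
endfacet
facet normal 0.651 0.757 0.062
outer loop
vertex -0.587 3.533 0.785
vertex -1.129 4.068 -0.057
vertex -1.438 4.246 1.021
endloop
endfacet

endsolid


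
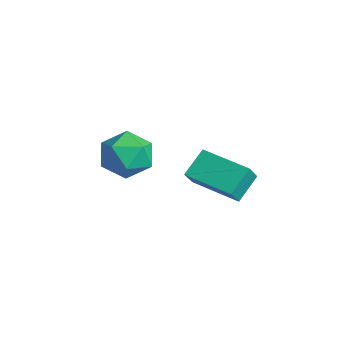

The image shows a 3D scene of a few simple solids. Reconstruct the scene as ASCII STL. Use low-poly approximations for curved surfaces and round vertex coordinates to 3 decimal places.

solid 
facet normal -0.875 -0.473 0.101
outer loop
vertex 1.446 -2.183 -0.263
vertex 1.022 -1.226 0.541
vertex 1.074 -1.667 -1.073
endloop
endfacet
facet normal 0.321 -0.725 -0.609
outer loop
vertex 2.878 -0.694 -1.281
vertex 1.446 -2.183 -0.263
vertex 1.074 -1.667 -1.073
endloop
endfacet
facet normal -0.875 -0.473 0.101
outer loop
vertex 1.074 -1.667 -1.073
vertex 1.022 -1.226 0.541
vertex 0.65 -0.71 -0.269
endloop
endfacet
facet normal -0.361 0.501 -0.787
outer loop
vertex 0.65 -0.71 -0.269
vertex 2.878 -0.694 -1.281
vertex 1.074 -1.667 -1.073
endloop
endfacet
facet normal 0.361 -0.501 0.787
outer loop
vertex 1.446 -2.183 -0.263
vertex 2.826 -0.253 0.333
vertex 1.022 -1.226 0.541
endloop
endfacet
facet normal 0.321 -0.725 -0.609
outer loop
vertex 3.25 -1.21 -0.471
vertex 1.446 -2.183 -0.263
vertex 2.878 -0.694 -1.281
endloop
endfacet
facet normal 0.361 -0.501 0.787
outer loop
vertex 3.25 -1.21 -0.471
vertex 2.826 -0.253 0.333
vertex 1.446 -2.183 -0.263
endloop
endfacet
facet normal -0.321 0.725 0.609
outer loop
vertex 1.022 -1.226 0.541
vertex 2.826 -0.253 0.333
vertex 0.65 -0.71 -0.269
endloop
endfacet
facet normal -0.361 0.501 -0.787
outer loop
vertex 2.454 0.263 -0.477
vertex 2.878 -0.694 -1.281
vertex 0.65 -0.71 -0.269
endloop
endfacet
facet normal -0.321 0.725 0.609
outer loop
vertex 0.65 -0.71 -0.269
vertex 2.826 -0.253 0.333
vertex 2.454 0.263 -0.477
endloop
endfacet
facet normal 0.875 0.473 -0.101
outer loop
vertex 2.454 0.263 -0.477
vertex 3.25 -1.21 -0.471
vertex 2.878 -0.694 -1.281
endloop
endfacet
facet normal 0.875 0.473 -0.101
outer loop
vertex 2.826 -0.253 0.333
vertex 3.25 -1.21 -0.471
vertex 2.454 0.263 -0.477
endloop
endfacet
facet normal 0.090 0.625 0.775
outer loop
vertex -1.973 -1.868 -0.767
vertex -2.331 -2.721 -0.038
vertex -1.185 -2.592 -0.275
endloop
endfacet
facet normal 0.559 0.787 0.262
outer loop
vertex -1.973 -1.868 -0.767
vertex -1.185 -2.592 -0.275
vertex -1.08 -2.289 -1.408
endloop
endfacet
facet normal 0.193 0.922 -0.336
outer loop
vertex -1.973 -1.868 -0.767
vertex -1.08 -2.289 -1.408
vertex -2.161 -2.231 -1.871
endloop
endfacet
facet normal -0.501 0.844 -0.192
outer loop
vertex -1.973 -1.868 -0.767
vertex -2.161 -2.231 -1.871
vertex -2.935 -2.498 -1.024
endloop
endfacet
facet normal -0.565 0.660 0.495
outer loop
vertex -1.973 -1.868 -0.767
vertex -2.935 -2.498 -1.024
vertex -2.331 -2.721 -0.038
endloop
endfacet
facet normal 0.966 0.213 0.146
outer loop
vertex -1.08 -2.289 -1.408
vertex -1.185 -2.592 -0.275
vertex -0.885 -3.402 -1.076
endloop
endfacet
facet normal 0.208 -0.050 0.977
outer loop
vertex -1.185 -2.592 -0.275
vertex -2.331 -2.721 -0.038
vertex -1.659 -3.669 -0.229
endloop
endfacet
facet normal -0.852 0.007 0.523
outer loop
vertex -2.331 -2.721 -0.038
vertex -2.935 -2.498 -1.024
vertex -2.74 -3.611 -0.692
endloop
endfacet
facet normal -0.749 0.305 -0.588
outer loop
vertex -2.935 -2.498 -1.024
vertex -2.161 -2.231 -1.871
vertex -2.635 -3.308 -1.825
endloop
endfacet
facet normal 0.375 0.431 -0.821
outer loop
vertex -2.161 -2.231 -1.871
vertex -1.08 -2.289 -1.408
vertex -1.489 -3.179 -2.062
endloop
endfacet
facet normal 0.501 -0.844 0.192
outer loop
vertex -1.847 -4.032 -1.333
vertex -0.885 -3.402 -1.076
vertex -1.659 -3.669 -0.229
endloop
endfacet
facet normal -0.193 -0.922 0.336
outer loop
vertex -1.847 -4.032 -1.333
vertex -1.659 -3.669 -0.229
vertex -2.74 -3.611 -0.692
endloop
endfacet
facet normal -0.559 -0.787 -0.262
outer loop
vertex -1.847 -4.032 -1.333
vertex -2.74 -3.611 -0.692
vertex -2.635 -3.308 -1.825
endloop
endfacet
facet normal -0.090 -0.625 -0.775
outer loop
vertex -1.847 -4.032 -1.333
vertex -2.635 -3.308 -1.825
vertex -1.489 -3.179 -2.062
endloop
endfacet
facet normal 0.565 -0.660 -0.495
outer loop
vertex -1.847 -4.032 -1.333
vertex -1.489 -3.179 -2.062
vertex -0.885 -3.402 -1.076
endloop
endfacet
facet normal 0.749 -0.305 0.588
outer loop
vertex -1.659 -3.669 -0.229
vertex -0.885 -3.402 -1.076
vertex -1.185 -2.592 -0.275
endloop
endfacet
facet normal -0.375 -0.431 0.821
outer loop
vertex -2.74 -3.611 -0.692
vertex -1.659 -3.669 -0.229
vertex -2.331 -2.721 -0.038
endloop
endfacet
facet normal -0.966 -0.213 -0.146
outer loop
vertex -2.635 -3.308 -1.825
vertex -2.74 -3.611 -0.692
vertex -2.935 -2.498 -1.024
endloop
endfacet
facet normal -0.208 0.050 -0.977
outer loop
vertex -1.489 -3.179 -2.062
vertex -2.635 -3.308 -1.825
vertex -2.161 -2.231 -1.871
endloop
endfacet
facet normal 0.852 -0.007 -0.523
outer loop
vertex -0.885 -3.402 -1.076
vertex -1.489 -3.179 -2.062
vertex -1.08 -2.289 -1.408
endloop
endfacet

endsolid


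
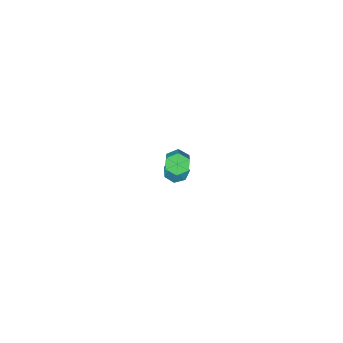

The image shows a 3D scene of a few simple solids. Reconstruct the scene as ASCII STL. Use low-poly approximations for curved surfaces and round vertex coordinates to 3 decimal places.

solid 
facet normal -0.524 -0.444 -0.727
outer loop
vertex -0.846 -2.251 -4.523
vertex -1.408 -2.086 -4.219
vertex -1.069 -1.745 -4.671
endloop
endfacet
facet normal 0.907 0.320 -0.273
outer loop
vertex -0.846 -2.251 -4.523
vertex -1.069 -1.745 -4.671
vertex -0.732 -1.514 -3.281
endloop
endfacet
facet normal -0.523 -0.445 -0.727
outer loop
vertex -1.069 -1.745 -4.671
vertex -1.408 -2.086 -4.219
vertex -1.548 -1.496 -4.479
endloop
endfacet
facet normal 0.371 0.897 -0.239
outer loop
vertex -1.069 -1.745 -4.671
vertex -1.548 -1.496 -4.479
vertex -0.732 -1.514 -3.281
endloop
endfacet
facet normal -0.524 -0.445 -0.727
outer loop
vertex -1.548 -1.496 -4.479
vertex -1.408 -2.086 -4.219
vertex -1.921 -1.691 -4.091
endloop
endfacet
facet normal -0.279 0.939 0.204
outer loop
vertex -1.548 -1.496 -4.479
vertex -1.921 -1.691 -4.091
vertex -0.732 -1.514 -3.281
endloop
endfacet
facet normal -0.523 -0.443 -0.728
outer loop
vertex -1.921 -1.691 -4.091
vertex -1.408 -2.086 -4.219
vertex -1.908 -2.184 -3.8
endloop
endfacet
facet normal -0.554 0.412 0.723
outer loop
vertex -1.921 -1.691 -4.091
vertex -1.908 -2.184 -3.8
vertex -0.732 -1.514 -3.281
endloop
endfacet
facet normal -0.522 -0.445 -0.728
outer loop
vertex -1.908 -2.184 -3.8
vertex -1.408 -2.086 -4.219
vertex -1.518 -2.603 -3.824
endloop
endfacet
facet normal -0.247 -0.283 0.927
outer loop
vertex -1.908 -2.184 -3.8
vertex -1.518 -2.603 -3.824
vertex -0.732 -1.514 -3.281
endloop
endfacet
facet normal -0.523 -0.444 -0.727
outer loop
vertex -1.518 -2.603 -3.824
vertex -1.408 -2.086 -4.219
vertex -1.045 -2.633 -4.146
endloop
endfacet
facet normal 0.411 -0.627 0.662
outer loop
vertex -1.518 -2.603 -3.824
vertex -1.045 -2.633 -4.146
vertex -0.732 -1.514 -3.281
endloop
endfacet
facet normal -0.524 -0.444 -0.727
outer loop
vertex -1.045 -2.633 -4.146
vertex -1.408 -2.086 -4.219
vertex -0.846 -2.251 -4.523
endloop
endfacet
facet normal 0.925 -0.357 0.127
outer loop
vertex -1.045 -2.633 -4.146
vertex -0.846 -2.251 -4.523
vertex -0.732 -1.514 -3.281
endloop
endfacet
facet normal -0.427 -0.717 -0.551
outer loop
vertex 1.586 2.905 1.246
vertex 1.39 2.651 1.729
vertex 1.067 3.05 1.46
endloop
endfacet
facet normal -0.127 0.651 -0.748
outer loop
vertex 1.586 2.905 1.246
vertex 1.067 3.05 1.46
vertex 2.146 3.844 1.968
endloop
endfacet
facet normal -0.127 0.651 -0.748
outer loop
vertex 2.146 3.844 1.968
vertex 1.067 3.05 1.46
vertex 1.627 3.989 2.182
endloop
endfacet
facet normal 0.428 0.716 0.552
outer loop
vertex 2.146 3.844 1.968
vertex 1.627 3.989 2.182
vertex 1.95 3.589 2.451
endloop
endfacet
facet normal -0.427 -0.717 -0.551
outer loop
vertex 1.067 3.05 1.46
vertex 1.39 2.651 1.729
vertex 0.871 2.796 1.943
endloop
endfacet
facet normal -0.838 0.542 -0.055
outer loop
vertex 1.067 3.05 1.46
vertex 0.871 2.796 1.943
vertex 1.627 3.989 2.182
endloop
endfacet
facet normal -0.838 0.542 -0.055
outer loop
vertex 1.627 3.989 2.182
vertex 0.871 2.796 1.943
vertex 1.431 3.735 2.665
endloop
endfacet
facet normal 0.429 0.716 0.551
outer loop
vertex 1.627 3.989 2.182
vertex 1.431 3.735 2.665
vertex 1.95 3.589 2.451
endloop
endfacet
facet normal -0.428 -0.716 -0.552
outer loop
vertex 0.871 2.796 1.943
vertex 1.39 2.651 1.729
vertex 1.194 2.396 2.212
endloop
endfacet
facet normal -0.712 -0.109 0.694
outer loop
vertex 0.871 2.796 1.943
vertex 1.194 2.396 2.212
vertex 1.431 3.735 2.665
endloop
endfacet
facet normal -0.712 -0.109 0.694
outer loop
vertex 1.431 3.735 2.665
vertex 1.194 2.396 2.212
vertex 1.754 3.335 2.934
endloop
endfacet
facet normal 0.429 0.716 0.551
outer loop
vertex 1.431 3.735 2.665
vertex 1.754 3.335 2.934
vertex 1.95 3.589 2.451
endloop
endfacet
facet normal -0.428 -0.716 -0.552
outer loop
vertex 1.194 2.396 2.212
vertex 1.39 2.651 1.729
vertex 1.713 2.251 1.998
endloop
endfacet
facet normal 0.127 -0.651 0.748
outer loop
vertex 1.194 2.396 2.212
vertex 1.713 2.251 1.998
vertex 1.754 3.335 2.934
endloop
endfacet
facet normal 0.127 -0.651 0.748
outer loop
vertex 1.754 3.335 2.934
vertex 1.713 2.251 1.998
vertex 2.273 3.19 2.72
endloop
endfacet
facet normal 0.427 0.717 0.551
outer loop
vertex 1.754 3.335 2.934
vertex 2.273 3.19 2.72
vertex 1.95 3.589 2.451
endloop
endfacet
facet normal -0.429 -0.716 -0.551
outer loop
vertex 1.713 2.251 1.998
vertex 1.39 2.651 1.729
vertex 1.909 2.505 1.515
endloop
endfacet
facet normal 0.838 -0.542 0.055
outer loop
vertex 1.713 2.251 1.998
vertex 1.909 2.505 1.515
vertex 2.273 3.19 2.72
endloop
endfacet
facet normal 0.838 -0.542 0.055
outer loop
vertex 2.273 3.19 2.72
vertex 1.909 2.505 1.515
vertex 2.469 3.444 2.237
endloop
endfacet
facet normal 0.427 0.717 0.551
outer loop
vertex 2.273 3.19 2.72
vertex 2.469 3.444 2.237
vertex 1.95 3.589 2.451
endloop
endfacet
facet normal -0.429 -0.716 -0.551
outer loop
vertex 1.909 2.505 1.515
vertex 1.39 2.651 1.729
vertex 1.586 2.905 1.246
endloop
endfacet
facet normal 0.712 0.109 -0.694
outer loop
vertex 1.909 2.505 1.515
vertex 1.586 2.905 1.246
vertex 2.469 3.444 2.237
endloop
endfacet
facet normal 0.712 0.109 -0.694
outer loop
vertex 2.469 3.444 2.237
vertex 1.586 2.905 1.246
vertex 2.146 3.844 1.968
endloop
endfacet
facet normal 0.428 0.716 0.552
outer loop
vertex 2.469 3.444 2.237
vertex 2.146 3.844 1.968
vertex 1.95 3.589 2.451
endloop
endfacet

endsolid


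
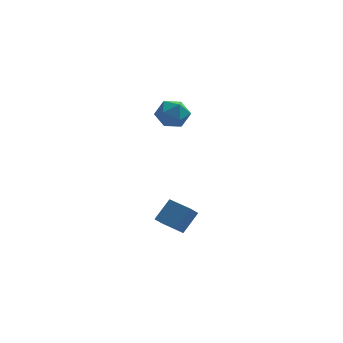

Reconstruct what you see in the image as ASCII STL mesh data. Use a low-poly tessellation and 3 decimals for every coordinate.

solid 
facet normal -0.192 0.788 0.585
outer loop
vertex -0.339 1.603 3.768
vertex -0.404 0.992 4.569
vertex 0.484 1.398 4.314
endloop
endfacet
facet normal 0.221 0.975 0.033
outer loop
vertex -0.339 1.603 3.768
vertex 0.484 1.398 4.314
vertex 0.539 1.42 3.306
endloop
endfacet
facet normal -0.129 0.813 -0.567
outer loop
vertex -0.339 1.603 3.768
vertex 0.539 1.42 3.306
vertex -0.315 1.028 2.938
endloop
endfacet
facet normal -0.757 0.527 -0.387
outer loop
vertex -0.339 1.603 3.768
vertex -0.315 1.028 2.938
vertex -0.898 0.764 3.718
endloop
endfacet
facet normal -0.796 0.511 0.325
outer loop
vertex -0.339 1.603 3.768
vertex -0.898 0.764 3.718
vertex -0.404 0.992 4.569
endloop
endfacet
facet normal 0.813 0.579 0.057
outer loop
vertex 0.539 1.42 3.306
vertex 0.484 1.398 4.314
vertex 1.018 0.696 3.822
endloop
endfacet
facet normal 0.147 0.276 0.950
outer loop
vertex 0.484 1.398 4.314
vertex -0.404 0.992 4.569
vertex 0.435 0.432 4.602
endloop
endfacet
facet normal -0.831 -0.173 0.529
outer loop
vertex -0.404 0.992 4.569
vertex -0.898 0.764 3.718
vertex -0.419 0.04 4.234
endloop
endfacet
facet normal -0.768 -0.147 -0.624
outer loop
vertex -0.898 0.764 3.718
vertex -0.315 1.028 2.938
vertex -0.364 0.062 3.226
endloop
endfacet
facet normal 0.248 0.318 -0.915
outer loop
vertex -0.315 1.028 2.938
vertex 0.539 1.42 3.306
vertex 0.524 0.468 2.971
endloop
endfacet
facet normal 0.757 -0.527 0.387
outer loop
vertex 0.459 -0.143 3.772
vertex 1.018 0.696 3.822
vertex 0.435 0.432 4.602
endloop
endfacet
facet normal 0.129 -0.813 0.567
outer loop
vertex 0.459 -0.143 3.772
vertex 0.435 0.432 4.602
vertex -0.419 0.04 4.234
endloop
endfacet
facet normal -0.221 -0.975 -0.033
outer loop
vertex 0.459 -0.143 3.772
vertex -0.419 0.04 4.234
vertex -0.364 0.062 3.226
endloop
endfacet
facet normal 0.192 -0.788 -0.585
outer loop
vertex 0.459 -0.143 3.772
vertex -0.364 0.062 3.226
vertex 0.524 0.468 2.971
endloop
endfacet
facet normal 0.796 -0.511 -0.325
outer loop
vertex 0.459 -0.143 3.772
vertex 0.524 0.468 2.971
vertex 1.018 0.696 3.822
endloop
endfacet
facet normal 0.768 0.147 0.624
outer loop
vertex 0.435 0.432 4.602
vertex 1.018 0.696 3.822
vertex 0.484 1.398 4.314
endloop
endfacet
facet normal -0.248 -0.318 0.915
outer loop
vertex -0.419 0.04 4.234
vertex 0.435 0.432 4.602
vertex -0.404 0.992 4.569
endloop
endfacet
facet normal -0.813 -0.579 -0.057
outer loop
vertex -0.364 0.062 3.226
vertex -0.419 0.04 4.234
vertex -0.898 0.764 3.718
endloop
endfacet
facet normal -0.147 -0.276 -0.950
outer loop
vertex 0.524 0.468 2.971
vertex -0.364 0.062 3.226
vertex -0.315 1.028 2.938
endloop
endfacet
facet normal 0.831 0.173 -0.529
outer loop
vertex 1.018 0.696 3.822
vertex 0.524 0.468 2.971
vertex 0.539 1.42 3.306
endloop
endfacet
facet normal -0.768 0.632 0.105
outer loop
vertex -0.847 -0.84 -3.268
vertex -0.086 -0.094 -2.198
vertex -0.459 -0.255 -3.951
endloop
endfacet
facet normal -0.504 -0.494 -0.709
outer loop
vertex 0.646 -1.166 -4.102
vertex -0.847 -0.84 -3.268
vertex -0.459 -0.255 -3.951
endloop
endfacet
facet normal -0.768 0.632 0.105
outer loop
vertex -0.459 -0.255 -3.951
vertex -0.086 -0.094 -2.198
vertex 0.302 0.491 -2.882
endloop
endfacet
facet normal 0.396 0.596 -0.698
outer loop
vertex 0.302 0.491 -2.882
vertex 0.646 -1.166 -4.102
vertex -0.459 -0.255 -3.951
endloop
endfacet
facet normal -0.396 -0.597 0.698
outer loop
vertex -0.847 -0.84 -3.268
vertex 1.019 -1.005 -2.349
vertex -0.086 -0.094 -2.198
endloop
endfacet
facet normal -0.504 -0.494 -0.708
outer loop
vertex 0.258 -1.751 -3.418
vertex -0.847 -0.84 -3.268
vertex 0.646 -1.166 -4.102
endloop
endfacet
facet normal -0.397 -0.596 0.698
outer loop
vertex 0.258 -1.751 -3.418
vertex 1.019 -1.005 -2.349
vertex -0.847 -0.84 -3.268
endloop
endfacet
facet normal 0.504 0.494 0.708
outer loop
vertex -0.086 -0.094 -2.198
vertex 1.019 -1.005 -2.349
vertex 0.302 0.491 -2.882
endloop
endfacet
facet normal 0.397 0.596 -0.698
outer loop
vertex 1.407 -0.42 -3.032
vertex 0.646 -1.166 -4.102
vertex 0.302 0.491 -2.882
endloop
endfacet
facet normal 0.503 0.494 0.709
outer loop
vertex 0.302 0.491 -2.882
vertex 1.019 -1.005 -2.349
vertex 1.407 -0.42 -3.032
endloop
endfacet
facet normal 0.768 -0.632 -0.105
outer loop
vertex 1.407 -0.42 -3.032
vertex 0.258 -1.751 -3.418
vertex 0.646 -1.166 -4.102
endloop
endfacet
facet normal 0.768 -0.632 -0.105
outer loop
vertex 1.019 -1.005 -2.349
vertex 0.258 -1.751 -3.418
vertex 1.407 -0.42 -3.032
endloop
endfacet

endsolid
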